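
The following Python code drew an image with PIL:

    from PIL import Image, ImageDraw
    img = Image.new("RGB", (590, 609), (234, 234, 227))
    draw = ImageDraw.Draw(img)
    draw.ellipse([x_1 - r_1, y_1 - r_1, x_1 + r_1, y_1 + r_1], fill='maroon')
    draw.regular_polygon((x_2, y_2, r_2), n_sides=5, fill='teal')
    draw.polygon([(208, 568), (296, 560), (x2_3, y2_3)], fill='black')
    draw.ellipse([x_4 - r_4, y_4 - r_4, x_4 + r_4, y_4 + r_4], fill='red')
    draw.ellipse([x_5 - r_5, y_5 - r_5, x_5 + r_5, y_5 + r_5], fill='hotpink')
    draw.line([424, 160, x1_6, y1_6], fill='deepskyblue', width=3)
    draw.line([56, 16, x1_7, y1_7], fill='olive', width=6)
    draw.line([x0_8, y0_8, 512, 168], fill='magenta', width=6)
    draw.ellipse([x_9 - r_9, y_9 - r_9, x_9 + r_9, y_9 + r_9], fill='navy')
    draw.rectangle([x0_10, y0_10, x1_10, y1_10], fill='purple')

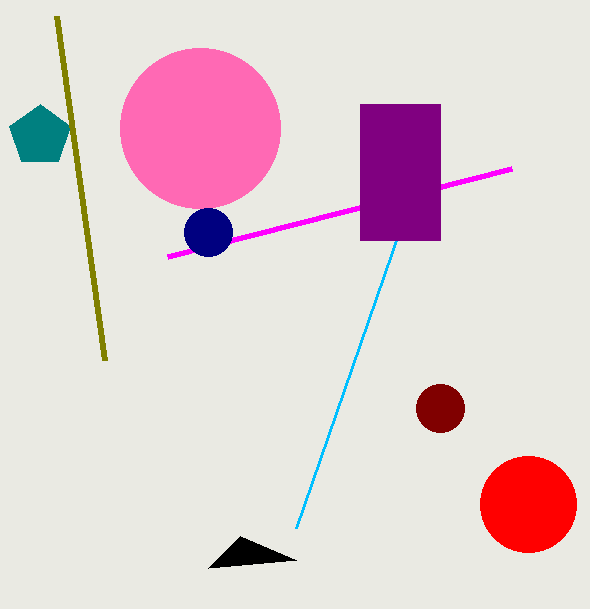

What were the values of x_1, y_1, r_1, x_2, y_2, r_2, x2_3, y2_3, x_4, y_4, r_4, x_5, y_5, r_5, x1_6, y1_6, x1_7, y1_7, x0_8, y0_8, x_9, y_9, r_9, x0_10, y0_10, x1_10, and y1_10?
x_1 = 440
y_1 = 408
r_1 = 24
x_2 = 40
y_2 = 136
r_2 = 32
x2_3 = 240
y2_3 = 536
x_4 = 528
y_4 = 504
r_4 = 48
x_5 = 200
y_5 = 128
r_5 = 80
x1_6 = 296
y1_6 = 528
x1_7 = 104
y1_7 = 360
x0_8 = 168
y0_8 = 256
x_9 = 208
y_9 = 232
r_9 = 24
x0_10 = 360
y0_10 = 104
x1_10 = 440
y1_10 = 240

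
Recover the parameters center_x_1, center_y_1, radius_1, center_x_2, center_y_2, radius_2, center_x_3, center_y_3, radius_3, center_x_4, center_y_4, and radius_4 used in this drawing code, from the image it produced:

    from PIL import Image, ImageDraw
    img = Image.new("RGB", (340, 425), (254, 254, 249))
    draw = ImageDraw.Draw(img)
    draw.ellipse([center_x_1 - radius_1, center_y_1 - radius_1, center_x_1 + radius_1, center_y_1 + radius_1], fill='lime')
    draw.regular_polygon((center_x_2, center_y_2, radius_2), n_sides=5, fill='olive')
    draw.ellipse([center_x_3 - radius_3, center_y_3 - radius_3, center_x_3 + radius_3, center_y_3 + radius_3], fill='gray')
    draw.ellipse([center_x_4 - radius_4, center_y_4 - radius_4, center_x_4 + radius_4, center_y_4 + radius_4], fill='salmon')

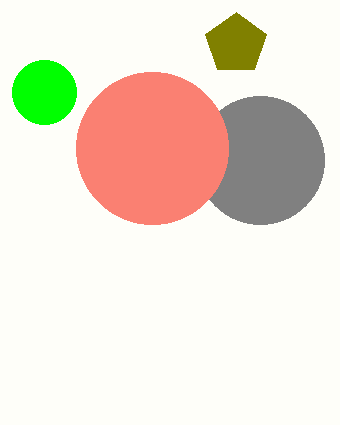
center_x_1 = 44
center_y_1 = 92
radius_1 = 32
center_x_2 = 236
center_y_2 = 44
radius_2 = 32
center_x_3 = 260
center_y_3 = 160
radius_3 = 64
center_x_4 = 152
center_y_4 = 148
radius_4 = 76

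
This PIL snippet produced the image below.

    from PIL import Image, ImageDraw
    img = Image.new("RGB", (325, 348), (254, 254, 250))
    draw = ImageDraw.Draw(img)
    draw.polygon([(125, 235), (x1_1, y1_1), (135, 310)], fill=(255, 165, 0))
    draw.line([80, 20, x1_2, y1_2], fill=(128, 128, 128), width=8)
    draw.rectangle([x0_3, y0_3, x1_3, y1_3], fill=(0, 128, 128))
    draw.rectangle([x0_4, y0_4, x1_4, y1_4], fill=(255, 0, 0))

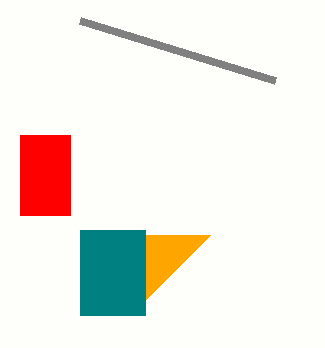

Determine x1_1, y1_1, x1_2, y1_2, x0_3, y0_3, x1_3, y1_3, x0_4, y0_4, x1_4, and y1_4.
x1_1 = 210, y1_1 = 235, x1_2 = 275, y1_2 = 80, x0_3 = 80, y0_3 = 230, x1_3 = 145, y1_3 = 315, x0_4 = 20, y0_4 = 135, x1_4 = 70, y1_4 = 215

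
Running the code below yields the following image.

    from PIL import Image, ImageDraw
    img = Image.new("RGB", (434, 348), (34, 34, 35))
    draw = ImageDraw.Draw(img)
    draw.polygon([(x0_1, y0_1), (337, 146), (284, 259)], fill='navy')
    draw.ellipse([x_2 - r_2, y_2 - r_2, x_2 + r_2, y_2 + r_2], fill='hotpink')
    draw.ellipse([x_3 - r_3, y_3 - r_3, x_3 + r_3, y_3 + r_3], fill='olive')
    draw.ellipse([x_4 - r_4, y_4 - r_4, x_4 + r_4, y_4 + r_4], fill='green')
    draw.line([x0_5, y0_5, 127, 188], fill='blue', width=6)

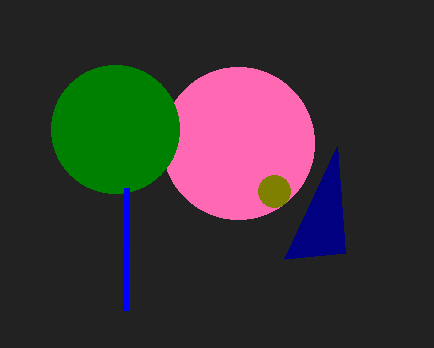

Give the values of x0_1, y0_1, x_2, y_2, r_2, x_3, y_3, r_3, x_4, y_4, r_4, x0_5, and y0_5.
x0_1 = 345; y0_1 = 253; x_2 = 238; y_2 = 143; r_2 = 76; x_3 = 274; y_3 = 191; r_3 = 16; x_4 = 115; y_4 = 129; r_4 = 64; x0_5 = 126; y0_5 = 310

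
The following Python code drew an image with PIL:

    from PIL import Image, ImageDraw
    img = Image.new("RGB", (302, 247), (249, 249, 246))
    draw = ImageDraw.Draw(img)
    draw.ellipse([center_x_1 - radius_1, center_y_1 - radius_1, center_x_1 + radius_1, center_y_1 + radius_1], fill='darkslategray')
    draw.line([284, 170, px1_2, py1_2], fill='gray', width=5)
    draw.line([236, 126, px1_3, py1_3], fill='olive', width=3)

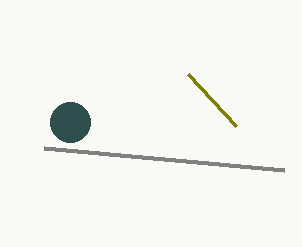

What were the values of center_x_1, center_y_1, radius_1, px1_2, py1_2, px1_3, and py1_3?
center_x_1 = 70; center_y_1 = 122; radius_1 = 20; px1_2 = 44; py1_2 = 148; px1_3 = 188; py1_3 = 74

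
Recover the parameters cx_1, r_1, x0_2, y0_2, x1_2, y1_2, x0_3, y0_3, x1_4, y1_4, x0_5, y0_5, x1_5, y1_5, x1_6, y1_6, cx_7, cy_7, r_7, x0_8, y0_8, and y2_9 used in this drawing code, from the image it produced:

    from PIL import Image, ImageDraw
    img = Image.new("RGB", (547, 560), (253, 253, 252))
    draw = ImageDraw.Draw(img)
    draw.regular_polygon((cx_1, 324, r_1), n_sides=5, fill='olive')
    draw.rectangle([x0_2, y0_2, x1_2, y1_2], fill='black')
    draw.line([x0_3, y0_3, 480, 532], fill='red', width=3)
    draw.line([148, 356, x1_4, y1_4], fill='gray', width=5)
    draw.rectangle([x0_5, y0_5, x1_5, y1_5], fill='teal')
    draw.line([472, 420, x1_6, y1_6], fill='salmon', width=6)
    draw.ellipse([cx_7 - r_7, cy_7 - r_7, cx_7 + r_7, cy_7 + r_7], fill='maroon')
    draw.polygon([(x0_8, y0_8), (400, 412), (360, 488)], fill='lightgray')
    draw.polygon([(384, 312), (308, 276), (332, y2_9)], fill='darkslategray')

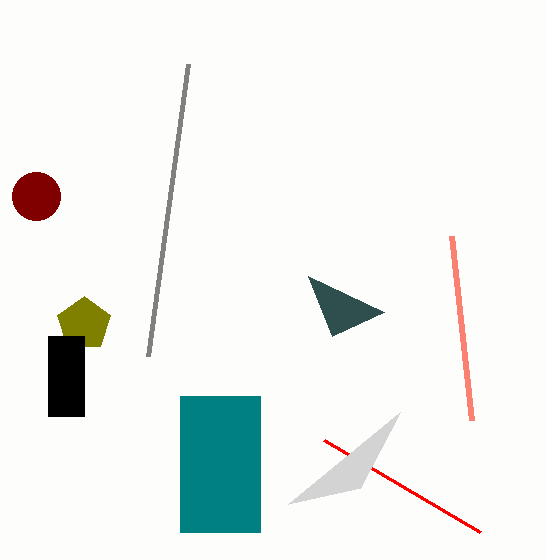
cx_1 = 84, r_1 = 28, x0_2 = 48, y0_2 = 336, x1_2 = 84, y1_2 = 416, x0_3 = 324, y0_3 = 440, x1_4 = 188, y1_4 = 64, x0_5 = 180, y0_5 = 396, x1_5 = 260, y1_5 = 532, x1_6 = 452, y1_6 = 236, cx_7 = 36, cy_7 = 196, r_7 = 24, x0_8 = 288, y0_8 = 504, y2_9 = 336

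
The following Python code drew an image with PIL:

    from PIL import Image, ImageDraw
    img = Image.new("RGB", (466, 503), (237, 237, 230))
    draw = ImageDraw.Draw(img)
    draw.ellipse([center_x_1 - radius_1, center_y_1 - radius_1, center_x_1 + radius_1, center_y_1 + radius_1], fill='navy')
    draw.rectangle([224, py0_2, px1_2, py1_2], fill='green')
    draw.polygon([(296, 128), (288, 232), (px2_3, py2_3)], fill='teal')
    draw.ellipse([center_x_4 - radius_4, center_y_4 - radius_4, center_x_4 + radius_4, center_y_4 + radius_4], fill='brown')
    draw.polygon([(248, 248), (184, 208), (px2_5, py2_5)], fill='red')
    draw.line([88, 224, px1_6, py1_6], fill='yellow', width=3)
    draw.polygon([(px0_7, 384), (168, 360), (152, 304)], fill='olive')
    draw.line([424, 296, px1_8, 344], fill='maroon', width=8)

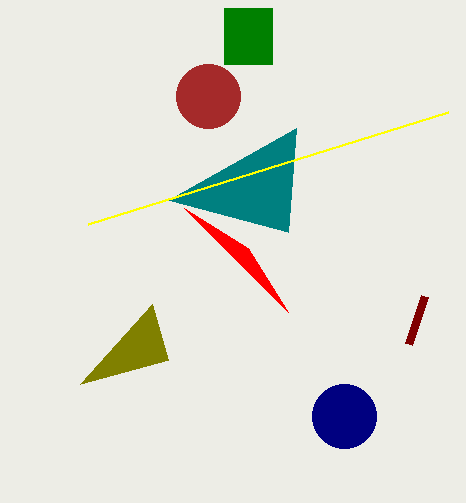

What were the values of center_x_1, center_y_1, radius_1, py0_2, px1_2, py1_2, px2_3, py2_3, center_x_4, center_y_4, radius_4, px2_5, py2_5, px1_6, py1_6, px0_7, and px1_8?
center_x_1 = 344, center_y_1 = 416, radius_1 = 32, py0_2 = 8, px1_2 = 272, py1_2 = 64, px2_3 = 168, py2_3 = 200, center_x_4 = 208, center_y_4 = 96, radius_4 = 32, px2_5 = 288, py2_5 = 312, px1_6 = 448, py1_6 = 112, px0_7 = 80, px1_8 = 408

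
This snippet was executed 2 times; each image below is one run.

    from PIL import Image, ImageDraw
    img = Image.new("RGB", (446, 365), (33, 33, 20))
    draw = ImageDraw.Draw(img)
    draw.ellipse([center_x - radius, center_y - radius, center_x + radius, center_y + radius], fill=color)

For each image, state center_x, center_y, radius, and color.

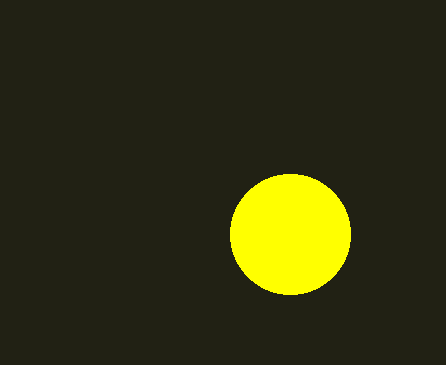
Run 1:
center_x = 290; center_y = 234; radius = 60; color = 'yellow'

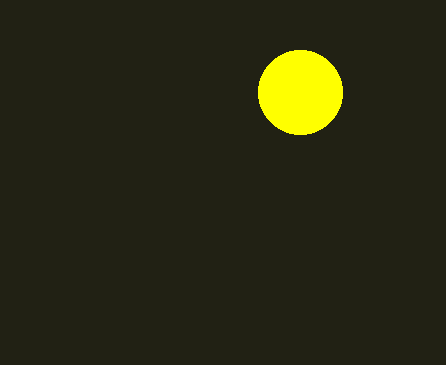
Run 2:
center_x = 300; center_y = 92; radius = 42; color = 'yellow'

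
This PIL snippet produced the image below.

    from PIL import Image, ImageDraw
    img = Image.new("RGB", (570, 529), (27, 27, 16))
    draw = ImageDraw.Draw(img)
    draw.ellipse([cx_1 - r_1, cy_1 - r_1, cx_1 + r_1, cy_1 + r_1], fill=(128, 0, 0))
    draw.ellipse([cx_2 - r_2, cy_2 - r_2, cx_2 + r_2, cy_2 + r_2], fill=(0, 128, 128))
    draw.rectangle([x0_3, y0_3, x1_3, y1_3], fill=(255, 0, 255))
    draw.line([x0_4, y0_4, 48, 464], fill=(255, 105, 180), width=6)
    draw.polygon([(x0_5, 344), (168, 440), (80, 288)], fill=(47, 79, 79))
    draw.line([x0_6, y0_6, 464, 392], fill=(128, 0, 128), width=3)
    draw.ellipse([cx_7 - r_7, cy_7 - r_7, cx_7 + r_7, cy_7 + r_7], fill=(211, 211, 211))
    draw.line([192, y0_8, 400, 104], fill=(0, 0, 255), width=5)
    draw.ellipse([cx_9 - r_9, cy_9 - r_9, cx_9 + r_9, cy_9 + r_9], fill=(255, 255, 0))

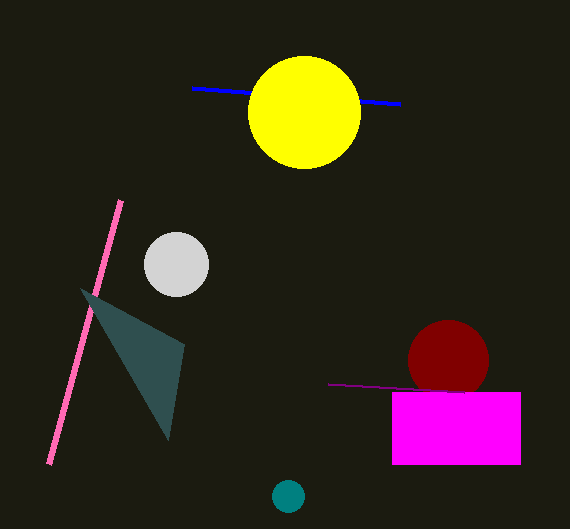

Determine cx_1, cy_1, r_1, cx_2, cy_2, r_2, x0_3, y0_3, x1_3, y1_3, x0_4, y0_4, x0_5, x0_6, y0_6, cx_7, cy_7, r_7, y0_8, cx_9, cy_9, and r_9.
cx_1 = 448
cy_1 = 360
r_1 = 40
cx_2 = 288
cy_2 = 496
r_2 = 16
x0_3 = 392
y0_3 = 392
x1_3 = 520
y1_3 = 464
x0_4 = 120
y0_4 = 200
x0_5 = 184
x0_6 = 328
y0_6 = 384
cx_7 = 176
cy_7 = 264
r_7 = 32
y0_8 = 88
cx_9 = 304
cy_9 = 112
r_9 = 56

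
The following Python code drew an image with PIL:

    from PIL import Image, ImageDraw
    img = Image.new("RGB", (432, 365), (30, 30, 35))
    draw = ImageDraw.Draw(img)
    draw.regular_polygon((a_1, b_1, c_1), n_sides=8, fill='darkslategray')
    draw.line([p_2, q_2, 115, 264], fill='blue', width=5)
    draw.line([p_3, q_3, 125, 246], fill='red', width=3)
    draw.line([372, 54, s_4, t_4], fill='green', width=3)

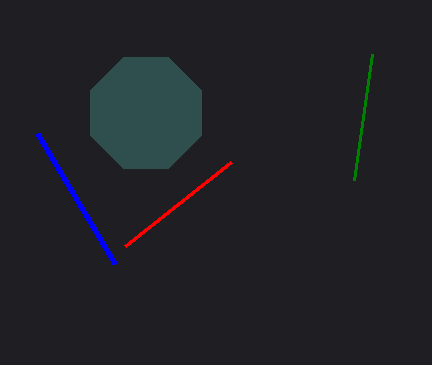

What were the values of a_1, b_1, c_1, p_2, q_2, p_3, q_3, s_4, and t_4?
a_1 = 146
b_1 = 113
c_1 = 60
p_2 = 37
q_2 = 133
p_3 = 231
q_3 = 162
s_4 = 354
t_4 = 180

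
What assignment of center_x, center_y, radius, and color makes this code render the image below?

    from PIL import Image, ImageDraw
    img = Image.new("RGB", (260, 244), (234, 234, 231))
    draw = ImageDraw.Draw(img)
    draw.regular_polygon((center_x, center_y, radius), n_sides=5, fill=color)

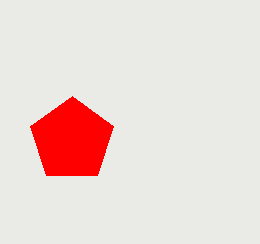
center_x = 72; center_y = 140; radius = 44; color = 'red'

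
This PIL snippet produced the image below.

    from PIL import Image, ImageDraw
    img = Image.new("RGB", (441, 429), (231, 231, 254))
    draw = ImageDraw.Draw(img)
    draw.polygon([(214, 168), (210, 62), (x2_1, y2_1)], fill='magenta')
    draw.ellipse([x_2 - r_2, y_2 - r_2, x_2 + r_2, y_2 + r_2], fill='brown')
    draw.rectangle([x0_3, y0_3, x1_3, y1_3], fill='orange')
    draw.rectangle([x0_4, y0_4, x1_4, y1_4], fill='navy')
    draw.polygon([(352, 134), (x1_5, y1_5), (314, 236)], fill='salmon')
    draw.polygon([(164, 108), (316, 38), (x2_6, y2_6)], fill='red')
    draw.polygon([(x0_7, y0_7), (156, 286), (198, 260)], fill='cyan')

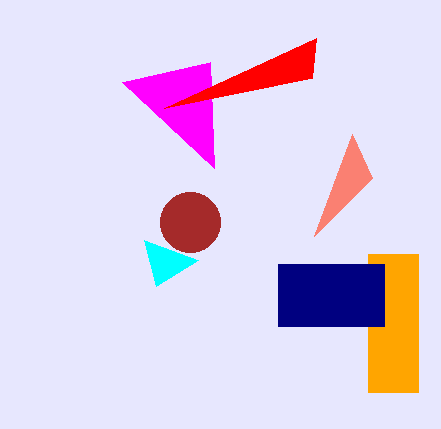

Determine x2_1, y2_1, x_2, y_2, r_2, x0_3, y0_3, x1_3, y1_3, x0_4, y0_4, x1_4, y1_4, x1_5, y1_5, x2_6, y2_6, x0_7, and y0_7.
x2_1 = 122, y2_1 = 82, x_2 = 190, y_2 = 222, r_2 = 30, x0_3 = 368, y0_3 = 254, x1_3 = 418, y1_3 = 392, x0_4 = 278, y0_4 = 264, x1_4 = 384, y1_4 = 326, x1_5 = 372, y1_5 = 178, x2_6 = 312, y2_6 = 78, x0_7 = 144, y0_7 = 240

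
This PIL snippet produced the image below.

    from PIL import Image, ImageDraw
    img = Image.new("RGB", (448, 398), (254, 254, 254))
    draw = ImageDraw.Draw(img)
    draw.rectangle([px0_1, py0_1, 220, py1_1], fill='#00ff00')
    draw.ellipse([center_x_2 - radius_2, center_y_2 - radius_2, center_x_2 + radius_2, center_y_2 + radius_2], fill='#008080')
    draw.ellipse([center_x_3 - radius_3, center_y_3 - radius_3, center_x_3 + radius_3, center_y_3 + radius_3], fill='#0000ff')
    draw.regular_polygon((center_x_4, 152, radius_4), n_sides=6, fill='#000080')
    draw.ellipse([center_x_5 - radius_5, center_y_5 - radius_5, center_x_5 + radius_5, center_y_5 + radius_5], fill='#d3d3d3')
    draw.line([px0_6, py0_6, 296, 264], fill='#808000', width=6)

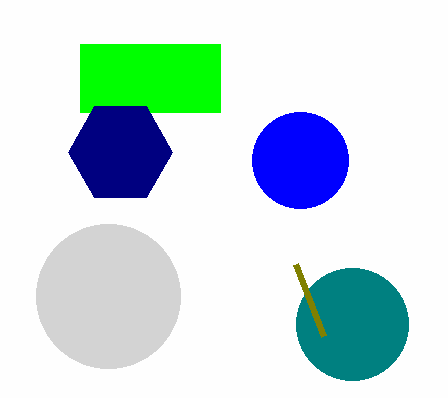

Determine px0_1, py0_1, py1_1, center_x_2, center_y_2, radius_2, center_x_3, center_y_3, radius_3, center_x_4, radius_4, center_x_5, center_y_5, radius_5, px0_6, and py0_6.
px0_1 = 80, py0_1 = 44, py1_1 = 112, center_x_2 = 352, center_y_2 = 324, radius_2 = 56, center_x_3 = 300, center_y_3 = 160, radius_3 = 48, center_x_4 = 120, radius_4 = 52, center_x_5 = 108, center_y_5 = 296, radius_5 = 72, px0_6 = 324, py0_6 = 336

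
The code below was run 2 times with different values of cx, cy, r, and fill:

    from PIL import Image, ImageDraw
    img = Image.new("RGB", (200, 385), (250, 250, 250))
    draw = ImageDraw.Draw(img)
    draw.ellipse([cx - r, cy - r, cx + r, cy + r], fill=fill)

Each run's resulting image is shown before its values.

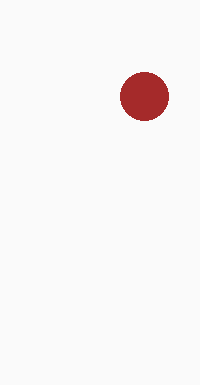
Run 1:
cx = 144, cy = 96, r = 24, fill = 'brown'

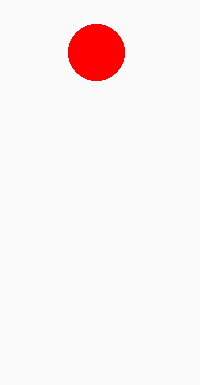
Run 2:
cx = 96; cy = 52; r = 28; fill = 'red'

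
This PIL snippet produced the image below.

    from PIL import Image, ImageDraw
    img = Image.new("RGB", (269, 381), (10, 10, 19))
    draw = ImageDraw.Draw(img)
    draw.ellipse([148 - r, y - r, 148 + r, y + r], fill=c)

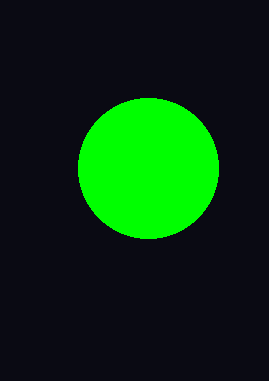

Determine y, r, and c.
y = 168; r = 70; c = 'lime'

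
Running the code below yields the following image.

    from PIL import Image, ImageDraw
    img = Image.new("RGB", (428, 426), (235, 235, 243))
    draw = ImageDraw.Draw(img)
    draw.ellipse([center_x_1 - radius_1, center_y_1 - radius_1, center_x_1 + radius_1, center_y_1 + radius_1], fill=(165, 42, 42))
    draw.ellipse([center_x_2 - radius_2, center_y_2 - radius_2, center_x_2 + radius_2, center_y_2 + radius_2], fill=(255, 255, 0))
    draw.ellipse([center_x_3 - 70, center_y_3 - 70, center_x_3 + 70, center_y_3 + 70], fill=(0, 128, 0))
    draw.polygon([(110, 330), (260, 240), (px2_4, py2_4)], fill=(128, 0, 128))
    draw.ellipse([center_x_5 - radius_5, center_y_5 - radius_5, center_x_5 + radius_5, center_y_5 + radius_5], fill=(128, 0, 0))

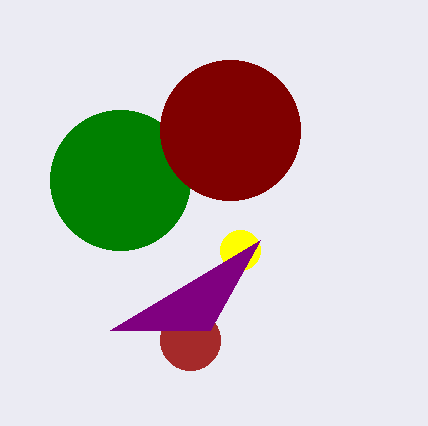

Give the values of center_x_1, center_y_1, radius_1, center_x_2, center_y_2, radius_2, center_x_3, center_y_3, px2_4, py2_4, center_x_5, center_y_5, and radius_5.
center_x_1 = 190
center_y_1 = 340
radius_1 = 30
center_x_2 = 240
center_y_2 = 250
radius_2 = 20
center_x_3 = 120
center_y_3 = 180
px2_4 = 210
py2_4 = 330
center_x_5 = 230
center_y_5 = 130
radius_5 = 70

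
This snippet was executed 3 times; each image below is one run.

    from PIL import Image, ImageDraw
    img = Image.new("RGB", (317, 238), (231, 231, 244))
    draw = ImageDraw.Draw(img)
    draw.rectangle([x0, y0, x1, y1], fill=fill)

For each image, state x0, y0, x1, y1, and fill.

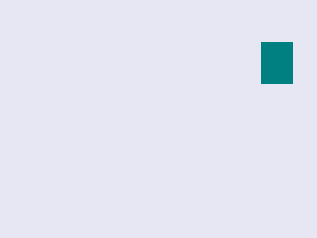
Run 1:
x0 = 261, y0 = 42, x1 = 292, y1 = 83, fill = 'teal'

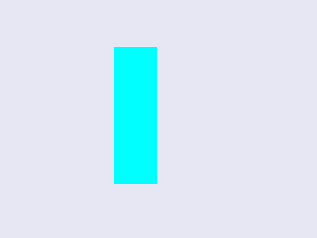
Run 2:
x0 = 114, y0 = 47, x1 = 156, y1 = 183, fill = 'cyan'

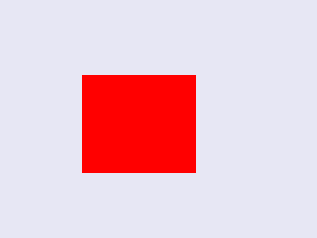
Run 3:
x0 = 82; y0 = 75; x1 = 195; y1 = 172; fill = 'red'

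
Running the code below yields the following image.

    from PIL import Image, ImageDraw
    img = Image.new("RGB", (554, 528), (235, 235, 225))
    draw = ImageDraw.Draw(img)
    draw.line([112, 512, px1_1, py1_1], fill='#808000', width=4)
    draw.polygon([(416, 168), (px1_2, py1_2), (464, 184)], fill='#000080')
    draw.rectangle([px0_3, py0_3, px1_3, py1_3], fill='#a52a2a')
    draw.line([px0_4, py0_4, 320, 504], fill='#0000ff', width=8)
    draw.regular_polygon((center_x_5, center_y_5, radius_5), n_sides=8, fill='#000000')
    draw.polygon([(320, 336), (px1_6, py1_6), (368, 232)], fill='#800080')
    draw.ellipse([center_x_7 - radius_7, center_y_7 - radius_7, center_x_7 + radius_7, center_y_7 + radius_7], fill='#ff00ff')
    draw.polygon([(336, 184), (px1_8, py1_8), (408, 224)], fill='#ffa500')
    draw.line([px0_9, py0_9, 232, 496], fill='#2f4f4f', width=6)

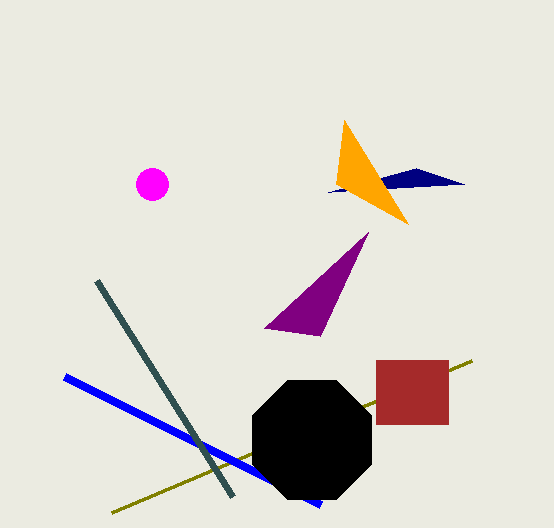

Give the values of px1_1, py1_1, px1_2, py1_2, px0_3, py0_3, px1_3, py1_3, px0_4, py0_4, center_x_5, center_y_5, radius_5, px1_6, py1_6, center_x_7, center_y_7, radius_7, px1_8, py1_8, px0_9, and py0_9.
px1_1 = 472; py1_1 = 360; px1_2 = 328; py1_2 = 192; px0_3 = 376; py0_3 = 360; px1_3 = 448; py1_3 = 424; px0_4 = 64; py0_4 = 376; center_x_5 = 312; center_y_5 = 440; radius_5 = 64; px1_6 = 264; py1_6 = 328; center_x_7 = 152; center_y_7 = 184; radius_7 = 16; px1_8 = 344; py1_8 = 120; px0_9 = 96; py0_9 = 280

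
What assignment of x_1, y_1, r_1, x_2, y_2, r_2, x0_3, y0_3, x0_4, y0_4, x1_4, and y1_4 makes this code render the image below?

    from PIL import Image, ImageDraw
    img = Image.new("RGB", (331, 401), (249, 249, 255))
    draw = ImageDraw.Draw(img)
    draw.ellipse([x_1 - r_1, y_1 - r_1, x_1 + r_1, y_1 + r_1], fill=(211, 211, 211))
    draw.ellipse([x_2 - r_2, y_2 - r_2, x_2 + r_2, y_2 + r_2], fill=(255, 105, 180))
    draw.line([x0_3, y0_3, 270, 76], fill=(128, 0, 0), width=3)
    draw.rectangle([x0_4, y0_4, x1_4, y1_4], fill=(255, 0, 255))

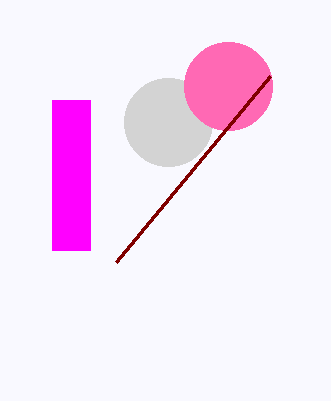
x_1 = 168
y_1 = 122
r_1 = 44
x_2 = 228
y_2 = 86
r_2 = 44
x0_3 = 116
y0_3 = 262
x0_4 = 52
y0_4 = 100
x1_4 = 90
y1_4 = 250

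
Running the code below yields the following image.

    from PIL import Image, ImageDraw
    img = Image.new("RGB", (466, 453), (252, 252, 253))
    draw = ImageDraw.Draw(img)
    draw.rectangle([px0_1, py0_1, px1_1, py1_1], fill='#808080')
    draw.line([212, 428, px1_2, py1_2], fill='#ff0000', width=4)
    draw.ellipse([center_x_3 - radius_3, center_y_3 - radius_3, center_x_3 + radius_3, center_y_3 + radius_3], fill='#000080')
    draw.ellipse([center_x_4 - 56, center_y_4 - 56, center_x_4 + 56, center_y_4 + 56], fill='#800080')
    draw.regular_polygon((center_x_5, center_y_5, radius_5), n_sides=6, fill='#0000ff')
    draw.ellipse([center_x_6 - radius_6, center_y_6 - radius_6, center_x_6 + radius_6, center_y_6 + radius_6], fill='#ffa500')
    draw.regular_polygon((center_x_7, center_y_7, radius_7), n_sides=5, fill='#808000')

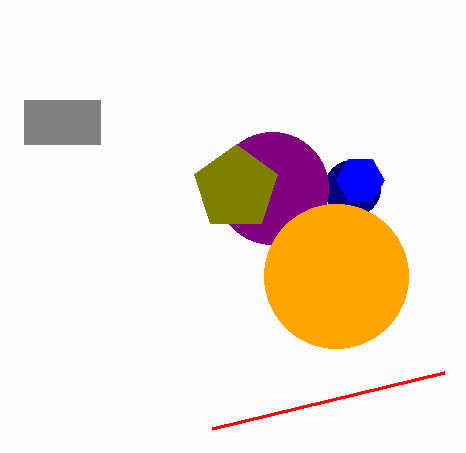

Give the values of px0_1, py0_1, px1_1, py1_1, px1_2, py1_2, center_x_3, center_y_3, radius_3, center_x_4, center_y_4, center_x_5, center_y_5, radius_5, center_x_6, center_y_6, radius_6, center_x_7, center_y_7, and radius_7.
px0_1 = 24; py0_1 = 100; px1_1 = 100; py1_1 = 144; px1_2 = 444; py1_2 = 372; center_x_3 = 352; center_y_3 = 188; radius_3 = 28; center_x_4 = 272; center_y_4 = 188; center_x_5 = 360; center_y_5 = 180; radius_5 = 24; center_x_6 = 336; center_y_6 = 276; radius_6 = 72; center_x_7 = 236; center_y_7 = 188; radius_7 = 44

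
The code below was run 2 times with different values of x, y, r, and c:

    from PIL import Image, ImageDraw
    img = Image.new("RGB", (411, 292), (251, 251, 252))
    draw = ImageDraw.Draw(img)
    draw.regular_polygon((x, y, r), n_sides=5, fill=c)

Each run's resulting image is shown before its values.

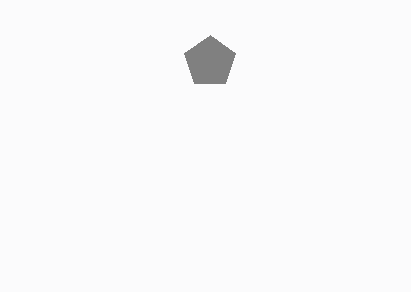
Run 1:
x = 210, y = 62, r = 27, c = 'gray'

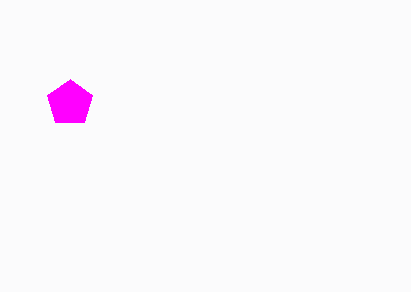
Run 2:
x = 70, y = 103, r = 24, c = 'magenta'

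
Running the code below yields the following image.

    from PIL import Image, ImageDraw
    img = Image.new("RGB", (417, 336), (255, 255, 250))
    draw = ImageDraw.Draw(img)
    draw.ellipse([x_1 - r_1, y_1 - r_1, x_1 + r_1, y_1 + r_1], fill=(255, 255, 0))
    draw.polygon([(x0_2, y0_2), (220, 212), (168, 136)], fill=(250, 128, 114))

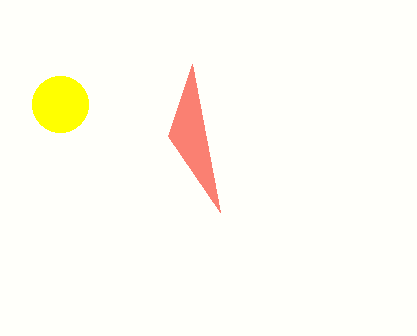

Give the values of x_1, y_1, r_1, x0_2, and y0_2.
x_1 = 60; y_1 = 104; r_1 = 28; x0_2 = 192; y0_2 = 64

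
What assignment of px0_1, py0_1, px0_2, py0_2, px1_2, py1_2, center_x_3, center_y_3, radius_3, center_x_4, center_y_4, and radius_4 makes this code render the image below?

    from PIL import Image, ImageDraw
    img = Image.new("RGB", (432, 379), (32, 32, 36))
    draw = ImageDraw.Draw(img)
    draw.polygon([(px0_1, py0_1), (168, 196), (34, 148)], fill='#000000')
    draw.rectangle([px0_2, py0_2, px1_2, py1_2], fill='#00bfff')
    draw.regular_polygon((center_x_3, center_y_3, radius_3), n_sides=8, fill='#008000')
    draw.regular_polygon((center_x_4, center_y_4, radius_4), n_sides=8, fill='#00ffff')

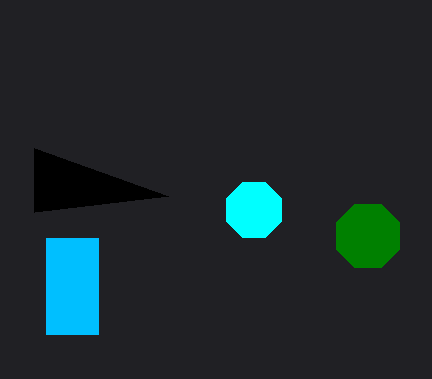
px0_1 = 34, py0_1 = 212, px0_2 = 46, py0_2 = 238, px1_2 = 98, py1_2 = 334, center_x_3 = 368, center_y_3 = 236, radius_3 = 34, center_x_4 = 254, center_y_4 = 210, radius_4 = 30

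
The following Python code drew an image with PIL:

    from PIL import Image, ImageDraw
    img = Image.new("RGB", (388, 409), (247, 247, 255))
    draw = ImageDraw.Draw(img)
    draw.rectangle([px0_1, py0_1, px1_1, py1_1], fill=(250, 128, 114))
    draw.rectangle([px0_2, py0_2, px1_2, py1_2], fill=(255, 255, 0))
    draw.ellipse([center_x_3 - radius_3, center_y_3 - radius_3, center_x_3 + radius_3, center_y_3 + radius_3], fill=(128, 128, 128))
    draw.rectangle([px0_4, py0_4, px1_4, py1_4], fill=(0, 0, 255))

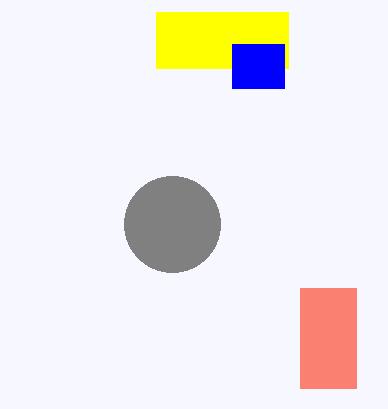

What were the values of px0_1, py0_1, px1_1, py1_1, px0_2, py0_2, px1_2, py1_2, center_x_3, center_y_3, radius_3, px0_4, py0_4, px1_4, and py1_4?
px0_1 = 300, py0_1 = 288, px1_1 = 356, py1_1 = 388, px0_2 = 156, py0_2 = 12, px1_2 = 288, py1_2 = 68, center_x_3 = 172, center_y_3 = 224, radius_3 = 48, px0_4 = 232, py0_4 = 44, px1_4 = 284, py1_4 = 88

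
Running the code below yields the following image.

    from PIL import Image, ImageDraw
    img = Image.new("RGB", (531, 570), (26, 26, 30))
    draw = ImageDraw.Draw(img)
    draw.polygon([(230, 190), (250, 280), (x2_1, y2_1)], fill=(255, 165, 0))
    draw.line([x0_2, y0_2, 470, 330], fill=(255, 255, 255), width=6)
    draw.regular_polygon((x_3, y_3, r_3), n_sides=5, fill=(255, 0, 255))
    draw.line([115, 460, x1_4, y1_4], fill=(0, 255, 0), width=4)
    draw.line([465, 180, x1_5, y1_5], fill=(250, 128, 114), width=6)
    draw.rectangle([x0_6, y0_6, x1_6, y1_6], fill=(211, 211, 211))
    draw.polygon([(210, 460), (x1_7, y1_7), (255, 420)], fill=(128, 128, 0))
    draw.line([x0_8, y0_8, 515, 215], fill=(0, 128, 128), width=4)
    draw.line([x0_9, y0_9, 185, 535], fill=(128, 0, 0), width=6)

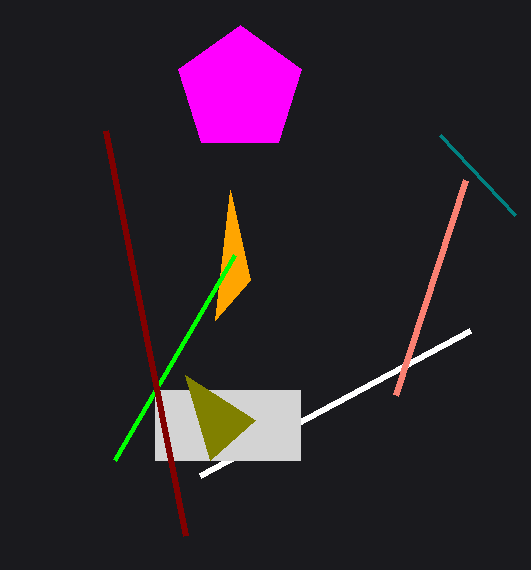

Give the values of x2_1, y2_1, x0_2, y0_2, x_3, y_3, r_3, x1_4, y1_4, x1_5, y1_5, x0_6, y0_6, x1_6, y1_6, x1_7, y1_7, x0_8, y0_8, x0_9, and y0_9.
x2_1 = 215, y2_1 = 320, x0_2 = 200, y0_2 = 475, x_3 = 240, y_3 = 90, r_3 = 65, x1_4 = 235, y1_4 = 255, x1_5 = 395, y1_5 = 395, x0_6 = 155, y0_6 = 390, x1_6 = 300, y1_6 = 460, x1_7 = 185, y1_7 = 375, x0_8 = 440, y0_8 = 135, x0_9 = 105, y0_9 = 130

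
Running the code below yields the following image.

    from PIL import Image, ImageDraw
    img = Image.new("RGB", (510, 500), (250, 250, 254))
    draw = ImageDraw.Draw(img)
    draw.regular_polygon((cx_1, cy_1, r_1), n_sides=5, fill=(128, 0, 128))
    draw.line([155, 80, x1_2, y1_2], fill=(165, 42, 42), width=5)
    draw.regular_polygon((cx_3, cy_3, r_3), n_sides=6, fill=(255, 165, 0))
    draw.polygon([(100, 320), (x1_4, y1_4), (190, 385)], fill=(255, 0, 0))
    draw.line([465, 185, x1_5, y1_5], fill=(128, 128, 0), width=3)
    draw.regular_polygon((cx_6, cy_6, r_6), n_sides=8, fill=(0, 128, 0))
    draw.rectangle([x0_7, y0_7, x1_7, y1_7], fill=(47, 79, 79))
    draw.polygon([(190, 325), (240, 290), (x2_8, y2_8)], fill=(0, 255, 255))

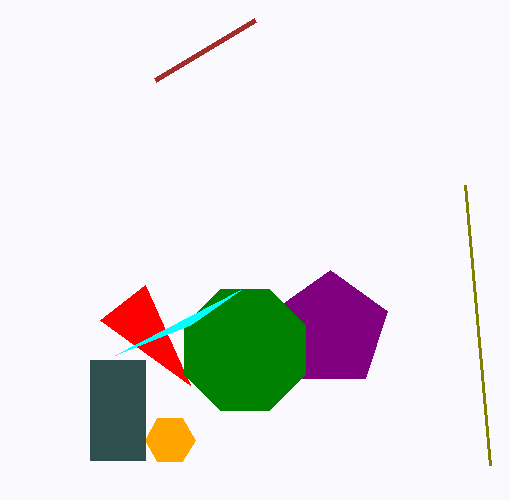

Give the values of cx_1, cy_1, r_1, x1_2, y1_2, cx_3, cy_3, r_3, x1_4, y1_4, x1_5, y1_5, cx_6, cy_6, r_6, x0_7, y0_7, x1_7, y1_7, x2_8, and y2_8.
cx_1 = 330; cy_1 = 330; r_1 = 60; x1_2 = 255; y1_2 = 20; cx_3 = 170; cy_3 = 440; r_3 = 25; x1_4 = 145; y1_4 = 285; x1_5 = 490; y1_5 = 465; cx_6 = 245; cy_6 = 350; r_6 = 65; x0_7 = 90; y0_7 = 360; x1_7 = 145; y1_7 = 460; x2_8 = 115; y2_8 = 355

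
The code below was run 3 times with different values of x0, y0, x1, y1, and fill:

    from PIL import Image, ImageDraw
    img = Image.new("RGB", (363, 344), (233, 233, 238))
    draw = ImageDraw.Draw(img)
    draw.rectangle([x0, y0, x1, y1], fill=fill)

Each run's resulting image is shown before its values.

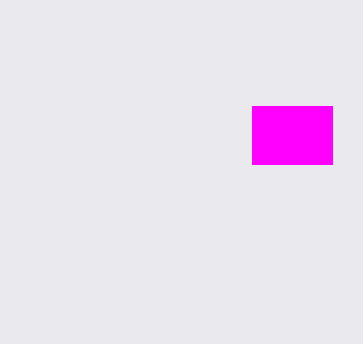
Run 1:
x0 = 252, y0 = 106, x1 = 332, y1 = 164, fill = 'magenta'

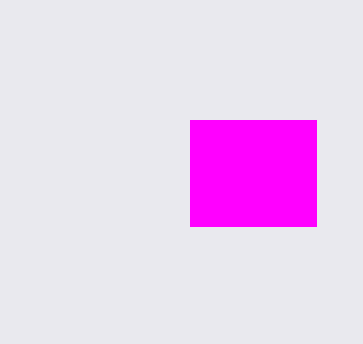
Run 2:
x0 = 190
y0 = 120
x1 = 316
y1 = 226
fill = 'magenta'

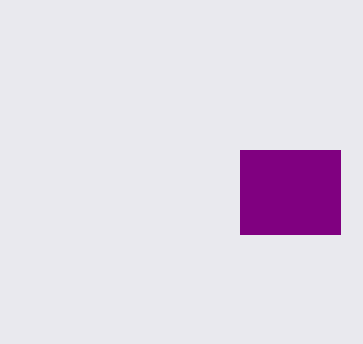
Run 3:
x0 = 240; y0 = 150; x1 = 340; y1 = 234; fill = 'purple'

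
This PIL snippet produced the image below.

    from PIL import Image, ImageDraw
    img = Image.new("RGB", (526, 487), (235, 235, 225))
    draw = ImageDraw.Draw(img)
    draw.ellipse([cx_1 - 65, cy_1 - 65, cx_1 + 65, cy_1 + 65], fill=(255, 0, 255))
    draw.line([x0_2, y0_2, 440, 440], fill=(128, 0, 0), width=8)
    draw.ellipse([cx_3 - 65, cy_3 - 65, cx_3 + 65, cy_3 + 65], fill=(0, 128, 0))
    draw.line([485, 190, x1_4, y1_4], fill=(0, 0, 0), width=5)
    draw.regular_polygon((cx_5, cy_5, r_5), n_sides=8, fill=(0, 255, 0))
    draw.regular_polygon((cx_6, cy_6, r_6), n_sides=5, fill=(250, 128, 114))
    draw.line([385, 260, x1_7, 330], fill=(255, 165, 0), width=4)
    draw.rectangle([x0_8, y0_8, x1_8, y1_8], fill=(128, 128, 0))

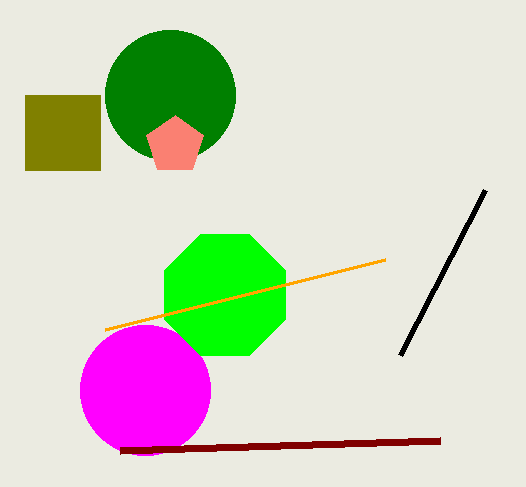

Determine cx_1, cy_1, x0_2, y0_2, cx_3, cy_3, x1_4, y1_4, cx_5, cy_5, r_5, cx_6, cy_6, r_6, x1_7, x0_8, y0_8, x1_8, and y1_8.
cx_1 = 145, cy_1 = 390, x0_2 = 120, y0_2 = 450, cx_3 = 170, cy_3 = 95, x1_4 = 400, y1_4 = 355, cx_5 = 225, cy_5 = 295, r_5 = 65, cx_6 = 175, cy_6 = 145, r_6 = 30, x1_7 = 105, x0_8 = 25, y0_8 = 95, x1_8 = 100, y1_8 = 170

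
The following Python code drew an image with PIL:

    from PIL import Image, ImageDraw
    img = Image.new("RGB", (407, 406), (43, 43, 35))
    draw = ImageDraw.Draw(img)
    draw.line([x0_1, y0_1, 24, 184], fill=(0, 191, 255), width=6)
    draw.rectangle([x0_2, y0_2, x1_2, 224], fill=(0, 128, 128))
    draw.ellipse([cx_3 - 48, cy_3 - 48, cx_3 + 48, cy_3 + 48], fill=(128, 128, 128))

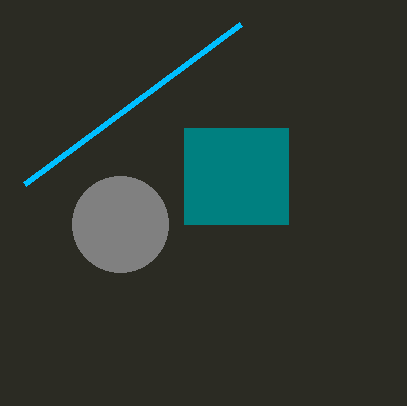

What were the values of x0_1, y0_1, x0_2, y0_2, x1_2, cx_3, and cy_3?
x0_1 = 240
y0_1 = 24
x0_2 = 184
y0_2 = 128
x1_2 = 288
cx_3 = 120
cy_3 = 224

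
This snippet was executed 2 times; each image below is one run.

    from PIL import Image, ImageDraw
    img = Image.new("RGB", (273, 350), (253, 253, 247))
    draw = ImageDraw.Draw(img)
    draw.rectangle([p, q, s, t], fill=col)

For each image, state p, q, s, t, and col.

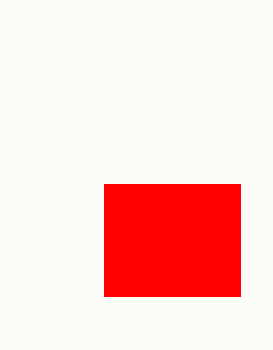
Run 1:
p = 104
q = 184
s = 240
t = 296
col = 'red'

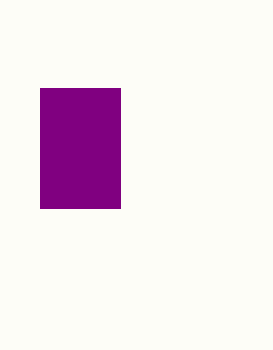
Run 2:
p = 40
q = 88
s = 120
t = 208
col = 'purple'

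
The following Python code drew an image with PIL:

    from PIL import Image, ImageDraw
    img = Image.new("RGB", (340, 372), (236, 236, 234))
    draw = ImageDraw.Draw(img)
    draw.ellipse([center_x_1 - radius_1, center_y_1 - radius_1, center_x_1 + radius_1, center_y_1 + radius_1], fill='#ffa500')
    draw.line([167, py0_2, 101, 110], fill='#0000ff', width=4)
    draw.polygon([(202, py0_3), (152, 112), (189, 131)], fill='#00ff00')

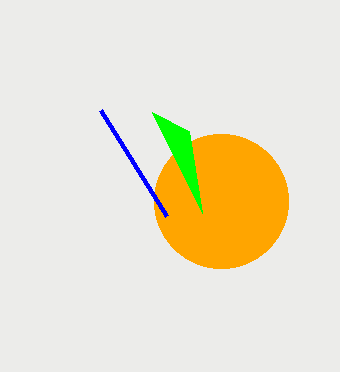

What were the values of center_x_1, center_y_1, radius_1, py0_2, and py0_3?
center_x_1 = 221
center_y_1 = 201
radius_1 = 67
py0_2 = 216
py0_3 = 213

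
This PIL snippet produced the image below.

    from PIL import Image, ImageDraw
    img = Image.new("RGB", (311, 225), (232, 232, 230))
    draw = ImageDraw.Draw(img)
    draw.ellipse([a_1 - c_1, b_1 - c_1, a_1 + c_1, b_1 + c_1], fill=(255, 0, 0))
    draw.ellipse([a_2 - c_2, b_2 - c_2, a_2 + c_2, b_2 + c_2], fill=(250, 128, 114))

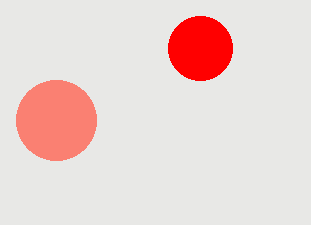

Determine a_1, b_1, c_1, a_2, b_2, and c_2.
a_1 = 200; b_1 = 48; c_1 = 32; a_2 = 56; b_2 = 120; c_2 = 40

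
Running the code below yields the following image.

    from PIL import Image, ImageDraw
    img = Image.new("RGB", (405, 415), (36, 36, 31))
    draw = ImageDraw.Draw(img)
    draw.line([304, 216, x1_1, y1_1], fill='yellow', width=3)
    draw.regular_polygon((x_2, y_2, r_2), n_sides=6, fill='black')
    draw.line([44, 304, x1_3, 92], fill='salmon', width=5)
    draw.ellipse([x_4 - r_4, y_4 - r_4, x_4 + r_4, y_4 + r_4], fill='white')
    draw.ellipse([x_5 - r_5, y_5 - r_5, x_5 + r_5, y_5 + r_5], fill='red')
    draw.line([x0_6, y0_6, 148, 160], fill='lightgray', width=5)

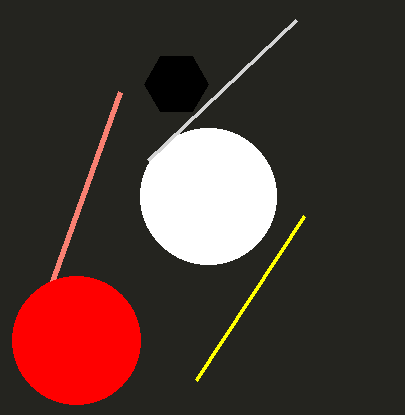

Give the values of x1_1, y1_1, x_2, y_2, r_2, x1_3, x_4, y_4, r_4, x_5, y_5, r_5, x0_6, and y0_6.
x1_1 = 196; y1_1 = 380; x_2 = 176; y_2 = 84; r_2 = 32; x1_3 = 120; x_4 = 208; y_4 = 196; r_4 = 68; x_5 = 76; y_5 = 340; r_5 = 64; x0_6 = 296; y0_6 = 20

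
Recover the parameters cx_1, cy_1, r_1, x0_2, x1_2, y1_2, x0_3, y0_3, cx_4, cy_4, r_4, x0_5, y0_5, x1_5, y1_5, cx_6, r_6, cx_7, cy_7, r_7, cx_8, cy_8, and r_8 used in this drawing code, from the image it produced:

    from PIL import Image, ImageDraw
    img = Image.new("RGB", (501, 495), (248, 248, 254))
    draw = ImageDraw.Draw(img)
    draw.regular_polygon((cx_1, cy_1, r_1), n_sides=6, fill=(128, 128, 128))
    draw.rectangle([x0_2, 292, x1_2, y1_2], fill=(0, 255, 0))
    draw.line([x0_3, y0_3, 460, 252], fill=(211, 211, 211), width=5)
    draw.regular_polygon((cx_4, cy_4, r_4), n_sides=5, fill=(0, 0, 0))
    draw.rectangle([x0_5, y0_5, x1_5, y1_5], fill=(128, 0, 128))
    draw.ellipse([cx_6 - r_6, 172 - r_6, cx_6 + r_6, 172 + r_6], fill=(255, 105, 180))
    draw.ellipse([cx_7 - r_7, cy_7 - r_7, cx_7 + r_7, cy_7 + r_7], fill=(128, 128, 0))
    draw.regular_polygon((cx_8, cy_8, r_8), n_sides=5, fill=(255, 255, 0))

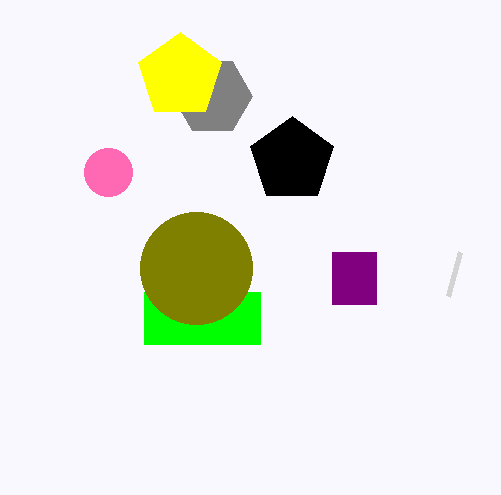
cx_1 = 212; cy_1 = 96; r_1 = 40; x0_2 = 144; x1_2 = 260; y1_2 = 344; x0_3 = 448; y0_3 = 296; cx_4 = 292; cy_4 = 160; r_4 = 44; x0_5 = 332; y0_5 = 252; x1_5 = 376; y1_5 = 304; cx_6 = 108; r_6 = 24; cx_7 = 196; cy_7 = 268; r_7 = 56; cx_8 = 180; cy_8 = 76; r_8 = 44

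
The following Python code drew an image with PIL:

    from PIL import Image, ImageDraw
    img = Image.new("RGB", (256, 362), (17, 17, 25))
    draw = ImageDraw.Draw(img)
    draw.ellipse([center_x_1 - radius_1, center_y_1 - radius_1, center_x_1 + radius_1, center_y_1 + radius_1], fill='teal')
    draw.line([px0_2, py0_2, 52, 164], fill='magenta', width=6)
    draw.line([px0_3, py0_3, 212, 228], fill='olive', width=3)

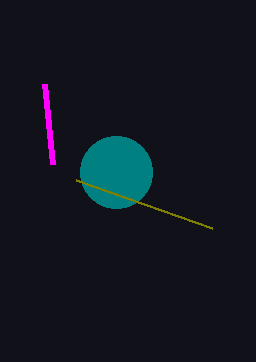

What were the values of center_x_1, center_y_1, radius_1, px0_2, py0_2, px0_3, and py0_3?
center_x_1 = 116
center_y_1 = 172
radius_1 = 36
px0_2 = 44
py0_2 = 84
px0_3 = 76
py0_3 = 180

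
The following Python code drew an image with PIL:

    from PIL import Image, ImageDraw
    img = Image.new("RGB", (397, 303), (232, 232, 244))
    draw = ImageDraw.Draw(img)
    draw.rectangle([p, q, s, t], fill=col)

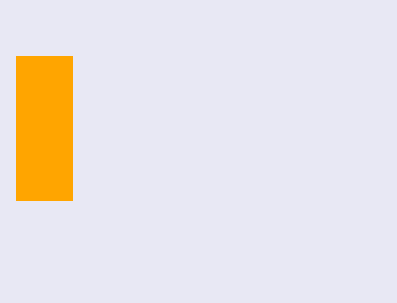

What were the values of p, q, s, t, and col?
p = 16, q = 56, s = 72, t = 200, col = 'orange'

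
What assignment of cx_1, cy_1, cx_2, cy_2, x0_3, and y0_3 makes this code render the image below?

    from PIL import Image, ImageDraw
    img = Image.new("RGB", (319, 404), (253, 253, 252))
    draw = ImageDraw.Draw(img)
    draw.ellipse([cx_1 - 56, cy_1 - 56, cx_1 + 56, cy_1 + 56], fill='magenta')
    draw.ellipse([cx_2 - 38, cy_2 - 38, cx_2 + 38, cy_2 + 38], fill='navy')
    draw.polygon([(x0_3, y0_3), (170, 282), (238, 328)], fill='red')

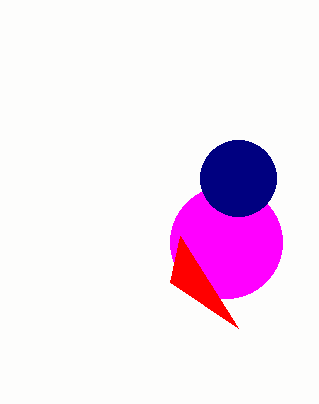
cx_1 = 226; cy_1 = 242; cx_2 = 238; cy_2 = 178; x0_3 = 180; y0_3 = 236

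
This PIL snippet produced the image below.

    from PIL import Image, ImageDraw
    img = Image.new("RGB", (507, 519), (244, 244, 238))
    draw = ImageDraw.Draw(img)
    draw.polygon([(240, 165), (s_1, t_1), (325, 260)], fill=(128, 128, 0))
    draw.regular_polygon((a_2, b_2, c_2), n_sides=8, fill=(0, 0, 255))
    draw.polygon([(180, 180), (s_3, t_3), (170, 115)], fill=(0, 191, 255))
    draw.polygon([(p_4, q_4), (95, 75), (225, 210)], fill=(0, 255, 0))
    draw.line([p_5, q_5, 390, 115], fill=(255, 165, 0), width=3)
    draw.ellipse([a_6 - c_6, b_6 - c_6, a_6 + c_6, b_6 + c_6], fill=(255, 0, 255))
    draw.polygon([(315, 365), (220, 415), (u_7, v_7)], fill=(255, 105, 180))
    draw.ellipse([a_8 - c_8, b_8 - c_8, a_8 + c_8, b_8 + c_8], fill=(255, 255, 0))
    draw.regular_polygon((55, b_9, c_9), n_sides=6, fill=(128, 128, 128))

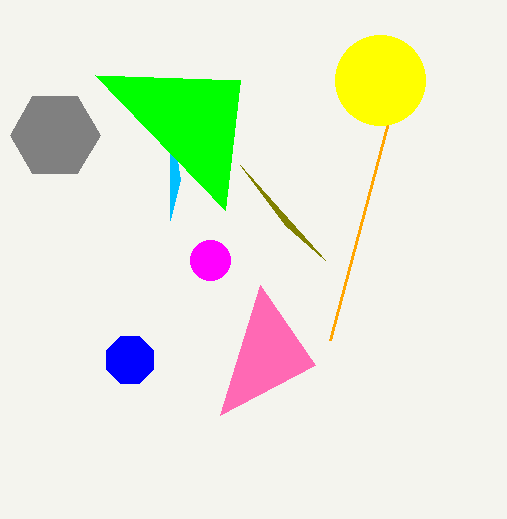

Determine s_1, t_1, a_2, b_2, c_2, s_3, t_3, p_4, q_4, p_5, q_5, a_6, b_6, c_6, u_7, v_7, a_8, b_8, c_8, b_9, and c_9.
s_1 = 285, t_1 = 225, a_2 = 130, b_2 = 360, c_2 = 25, s_3 = 170, t_3 = 220, p_4 = 240, q_4 = 80, p_5 = 330, q_5 = 340, a_6 = 210, b_6 = 260, c_6 = 20, u_7 = 260, v_7 = 285, a_8 = 380, b_8 = 80, c_8 = 45, b_9 = 135, c_9 = 45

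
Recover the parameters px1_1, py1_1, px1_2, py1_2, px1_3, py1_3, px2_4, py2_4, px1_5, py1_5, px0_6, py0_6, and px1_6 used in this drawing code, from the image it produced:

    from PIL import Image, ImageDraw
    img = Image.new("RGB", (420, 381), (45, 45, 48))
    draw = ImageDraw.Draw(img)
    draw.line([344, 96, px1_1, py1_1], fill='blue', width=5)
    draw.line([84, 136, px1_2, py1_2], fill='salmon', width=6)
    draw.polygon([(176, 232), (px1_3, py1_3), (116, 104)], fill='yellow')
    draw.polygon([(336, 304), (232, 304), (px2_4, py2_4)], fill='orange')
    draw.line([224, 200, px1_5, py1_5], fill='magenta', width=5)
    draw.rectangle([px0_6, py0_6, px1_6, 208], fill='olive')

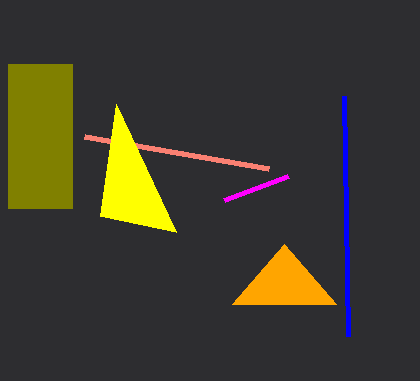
px1_1 = 348, py1_1 = 336, px1_2 = 268, py1_2 = 168, px1_3 = 100, py1_3 = 216, px2_4 = 284, py2_4 = 244, px1_5 = 288, py1_5 = 176, px0_6 = 8, py0_6 = 64, px1_6 = 72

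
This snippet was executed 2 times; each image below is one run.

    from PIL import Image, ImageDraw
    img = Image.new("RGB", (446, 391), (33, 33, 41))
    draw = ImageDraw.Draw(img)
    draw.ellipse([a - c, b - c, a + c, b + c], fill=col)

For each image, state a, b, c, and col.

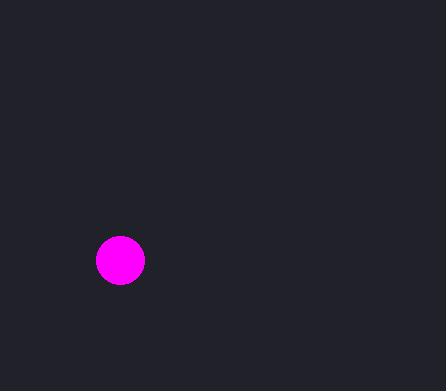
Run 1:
a = 120; b = 260; c = 24; col = 'magenta'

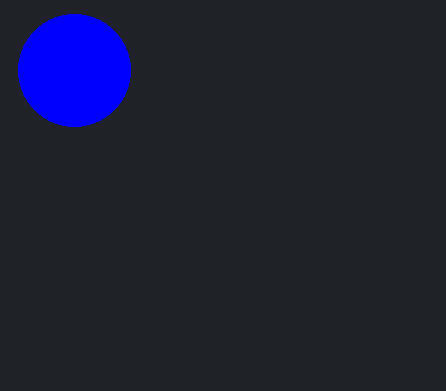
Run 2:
a = 74
b = 70
c = 56
col = 'blue'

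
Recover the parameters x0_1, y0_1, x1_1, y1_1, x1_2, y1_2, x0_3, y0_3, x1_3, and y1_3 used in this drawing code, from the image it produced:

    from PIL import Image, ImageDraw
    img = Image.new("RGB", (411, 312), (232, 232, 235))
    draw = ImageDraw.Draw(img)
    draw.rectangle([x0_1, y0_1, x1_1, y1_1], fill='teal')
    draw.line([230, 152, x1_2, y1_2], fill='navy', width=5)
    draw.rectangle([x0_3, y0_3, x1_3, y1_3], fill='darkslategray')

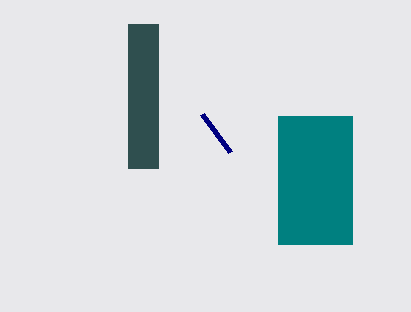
x0_1 = 278; y0_1 = 116; x1_1 = 352; y1_1 = 244; x1_2 = 202; y1_2 = 114; x0_3 = 128; y0_3 = 24; x1_3 = 158; y1_3 = 168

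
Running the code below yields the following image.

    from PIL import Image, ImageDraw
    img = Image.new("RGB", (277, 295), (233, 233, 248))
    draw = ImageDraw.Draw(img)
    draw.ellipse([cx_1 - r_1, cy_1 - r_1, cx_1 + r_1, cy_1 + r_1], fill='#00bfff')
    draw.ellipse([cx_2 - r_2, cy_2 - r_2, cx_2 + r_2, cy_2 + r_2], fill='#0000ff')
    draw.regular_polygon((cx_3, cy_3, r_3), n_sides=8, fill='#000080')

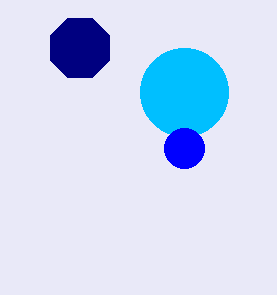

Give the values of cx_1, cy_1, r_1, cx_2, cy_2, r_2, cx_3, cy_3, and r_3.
cx_1 = 184, cy_1 = 92, r_1 = 44, cx_2 = 184, cy_2 = 148, r_2 = 20, cx_3 = 80, cy_3 = 48, r_3 = 32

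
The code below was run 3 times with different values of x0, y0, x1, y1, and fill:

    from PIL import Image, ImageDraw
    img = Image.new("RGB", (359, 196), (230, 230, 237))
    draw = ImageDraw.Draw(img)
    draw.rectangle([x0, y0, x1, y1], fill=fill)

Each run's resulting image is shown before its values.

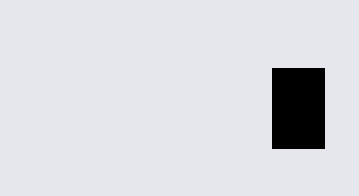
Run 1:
x0 = 272, y0 = 68, x1 = 324, y1 = 148, fill = 'black'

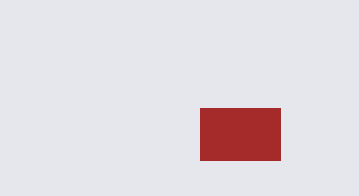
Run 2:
x0 = 200, y0 = 108, x1 = 280, y1 = 160, fill = 'brown'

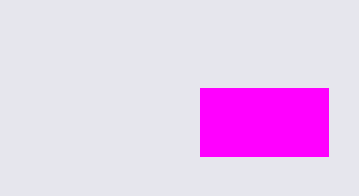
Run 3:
x0 = 200, y0 = 88, x1 = 328, y1 = 156, fill = 'magenta'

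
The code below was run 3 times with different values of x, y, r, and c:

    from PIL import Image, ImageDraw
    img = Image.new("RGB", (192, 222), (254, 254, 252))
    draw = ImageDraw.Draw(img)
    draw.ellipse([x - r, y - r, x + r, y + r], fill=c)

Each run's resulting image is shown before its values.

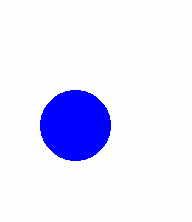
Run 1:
x = 75, y = 125, r = 35, c = 'blue'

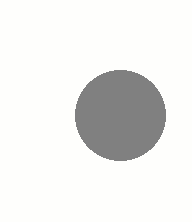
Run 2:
x = 120; y = 115; r = 45; c = 'gray'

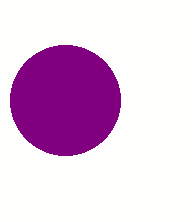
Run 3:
x = 65, y = 100, r = 55, c = 'purple'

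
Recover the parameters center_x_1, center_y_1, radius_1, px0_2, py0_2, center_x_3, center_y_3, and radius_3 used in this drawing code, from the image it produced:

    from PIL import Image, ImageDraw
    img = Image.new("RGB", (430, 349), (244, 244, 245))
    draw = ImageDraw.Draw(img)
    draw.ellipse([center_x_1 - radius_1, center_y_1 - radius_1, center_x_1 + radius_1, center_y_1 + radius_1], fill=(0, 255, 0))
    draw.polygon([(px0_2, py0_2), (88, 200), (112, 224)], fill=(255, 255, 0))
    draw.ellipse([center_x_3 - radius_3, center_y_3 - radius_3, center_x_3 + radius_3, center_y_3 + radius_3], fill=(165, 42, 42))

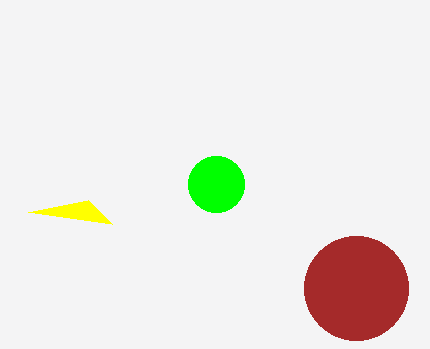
center_x_1 = 216
center_y_1 = 184
radius_1 = 28
px0_2 = 28
py0_2 = 212
center_x_3 = 356
center_y_3 = 288
radius_3 = 52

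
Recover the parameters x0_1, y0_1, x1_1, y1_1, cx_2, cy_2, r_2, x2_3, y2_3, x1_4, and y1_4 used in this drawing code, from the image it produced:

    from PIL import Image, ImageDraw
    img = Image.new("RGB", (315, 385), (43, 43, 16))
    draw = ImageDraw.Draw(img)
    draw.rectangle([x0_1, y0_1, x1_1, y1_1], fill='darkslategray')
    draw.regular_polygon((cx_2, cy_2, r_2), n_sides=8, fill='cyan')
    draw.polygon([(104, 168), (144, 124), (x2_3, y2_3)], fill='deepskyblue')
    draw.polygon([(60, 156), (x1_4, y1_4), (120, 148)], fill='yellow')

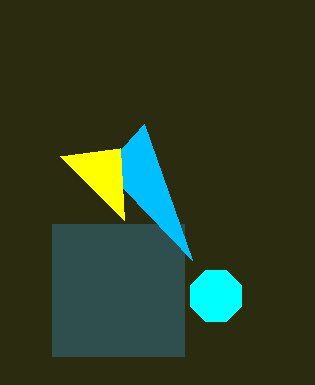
x0_1 = 52; y0_1 = 224; x1_1 = 184; y1_1 = 356; cx_2 = 216; cy_2 = 296; r_2 = 28; x2_3 = 192; y2_3 = 260; x1_4 = 124; y1_4 = 220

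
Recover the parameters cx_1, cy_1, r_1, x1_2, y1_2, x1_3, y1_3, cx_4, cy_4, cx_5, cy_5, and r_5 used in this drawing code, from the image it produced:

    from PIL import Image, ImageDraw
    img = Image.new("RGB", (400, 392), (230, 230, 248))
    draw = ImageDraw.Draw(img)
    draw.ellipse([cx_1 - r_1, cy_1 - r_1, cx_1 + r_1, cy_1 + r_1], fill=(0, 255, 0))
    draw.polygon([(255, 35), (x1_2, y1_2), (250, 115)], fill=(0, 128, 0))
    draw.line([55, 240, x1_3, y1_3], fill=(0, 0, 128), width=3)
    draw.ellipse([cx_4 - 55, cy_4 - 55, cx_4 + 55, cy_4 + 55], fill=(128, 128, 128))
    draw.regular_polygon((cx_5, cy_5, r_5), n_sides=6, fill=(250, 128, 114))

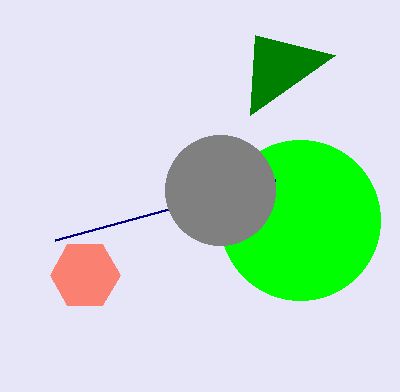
cx_1 = 300
cy_1 = 220
r_1 = 80
x1_2 = 335
y1_2 = 55
x1_3 = 275
y1_3 = 180
cx_4 = 220
cy_4 = 190
cx_5 = 85
cy_5 = 275
r_5 = 35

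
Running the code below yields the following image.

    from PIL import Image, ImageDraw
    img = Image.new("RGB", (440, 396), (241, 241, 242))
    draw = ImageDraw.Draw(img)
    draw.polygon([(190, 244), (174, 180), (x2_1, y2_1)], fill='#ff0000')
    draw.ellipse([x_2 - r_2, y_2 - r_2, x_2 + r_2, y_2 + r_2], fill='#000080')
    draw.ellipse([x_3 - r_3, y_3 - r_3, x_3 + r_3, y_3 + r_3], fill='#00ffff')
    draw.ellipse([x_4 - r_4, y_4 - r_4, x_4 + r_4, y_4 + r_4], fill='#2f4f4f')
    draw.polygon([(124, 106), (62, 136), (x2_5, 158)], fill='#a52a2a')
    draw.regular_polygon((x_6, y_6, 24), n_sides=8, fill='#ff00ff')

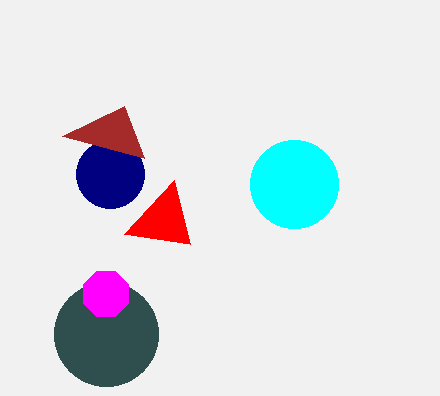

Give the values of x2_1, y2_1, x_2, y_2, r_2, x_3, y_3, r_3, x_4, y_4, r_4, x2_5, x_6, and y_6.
x2_1 = 124; y2_1 = 234; x_2 = 110; y_2 = 174; r_2 = 34; x_3 = 294; y_3 = 184; r_3 = 44; x_4 = 106; y_4 = 334; r_4 = 52; x2_5 = 144; x_6 = 106; y_6 = 294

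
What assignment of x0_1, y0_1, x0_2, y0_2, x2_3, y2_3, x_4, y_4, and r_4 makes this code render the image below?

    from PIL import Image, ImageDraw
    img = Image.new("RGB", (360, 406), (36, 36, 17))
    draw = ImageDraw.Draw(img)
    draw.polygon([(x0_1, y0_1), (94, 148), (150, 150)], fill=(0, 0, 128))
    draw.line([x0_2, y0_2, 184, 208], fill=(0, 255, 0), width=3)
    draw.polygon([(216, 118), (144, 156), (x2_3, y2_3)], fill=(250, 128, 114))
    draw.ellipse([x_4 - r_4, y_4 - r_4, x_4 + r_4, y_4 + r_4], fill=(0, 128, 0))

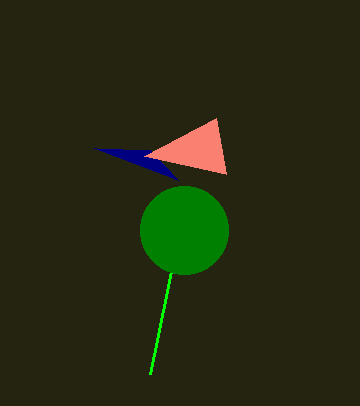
x0_1 = 178
y0_1 = 180
x0_2 = 150
y0_2 = 374
x2_3 = 226
y2_3 = 174
x_4 = 184
y_4 = 230
r_4 = 44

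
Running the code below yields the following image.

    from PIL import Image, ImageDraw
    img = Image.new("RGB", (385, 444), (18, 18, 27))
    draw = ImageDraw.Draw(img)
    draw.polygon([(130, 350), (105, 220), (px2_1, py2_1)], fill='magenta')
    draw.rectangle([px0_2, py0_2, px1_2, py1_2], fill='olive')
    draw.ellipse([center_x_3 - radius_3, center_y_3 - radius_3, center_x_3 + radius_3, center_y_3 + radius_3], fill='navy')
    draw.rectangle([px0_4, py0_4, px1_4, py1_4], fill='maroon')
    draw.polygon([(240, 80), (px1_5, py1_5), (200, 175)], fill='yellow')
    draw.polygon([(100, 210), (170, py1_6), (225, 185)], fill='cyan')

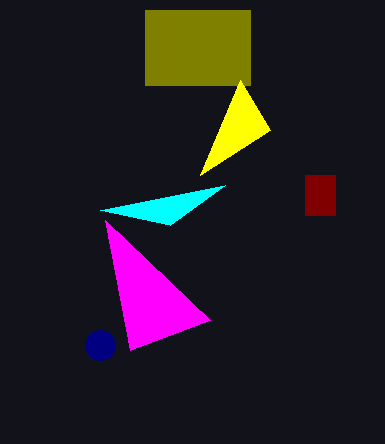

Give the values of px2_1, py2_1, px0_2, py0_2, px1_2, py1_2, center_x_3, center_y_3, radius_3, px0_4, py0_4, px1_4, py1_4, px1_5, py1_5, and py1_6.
px2_1 = 210; py2_1 = 320; px0_2 = 145; py0_2 = 10; px1_2 = 250; py1_2 = 85; center_x_3 = 100; center_y_3 = 345; radius_3 = 15; px0_4 = 305; py0_4 = 175; px1_4 = 335; py1_4 = 215; px1_5 = 270; py1_5 = 130; py1_6 = 225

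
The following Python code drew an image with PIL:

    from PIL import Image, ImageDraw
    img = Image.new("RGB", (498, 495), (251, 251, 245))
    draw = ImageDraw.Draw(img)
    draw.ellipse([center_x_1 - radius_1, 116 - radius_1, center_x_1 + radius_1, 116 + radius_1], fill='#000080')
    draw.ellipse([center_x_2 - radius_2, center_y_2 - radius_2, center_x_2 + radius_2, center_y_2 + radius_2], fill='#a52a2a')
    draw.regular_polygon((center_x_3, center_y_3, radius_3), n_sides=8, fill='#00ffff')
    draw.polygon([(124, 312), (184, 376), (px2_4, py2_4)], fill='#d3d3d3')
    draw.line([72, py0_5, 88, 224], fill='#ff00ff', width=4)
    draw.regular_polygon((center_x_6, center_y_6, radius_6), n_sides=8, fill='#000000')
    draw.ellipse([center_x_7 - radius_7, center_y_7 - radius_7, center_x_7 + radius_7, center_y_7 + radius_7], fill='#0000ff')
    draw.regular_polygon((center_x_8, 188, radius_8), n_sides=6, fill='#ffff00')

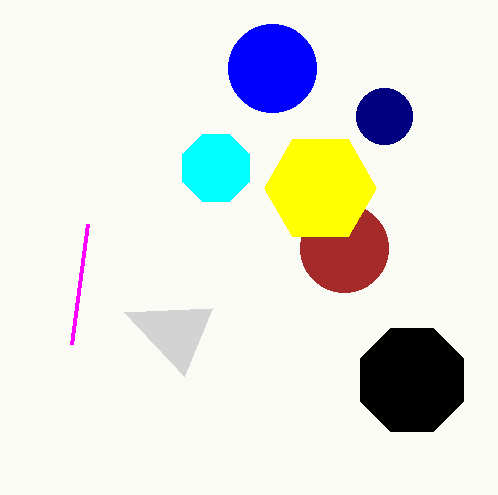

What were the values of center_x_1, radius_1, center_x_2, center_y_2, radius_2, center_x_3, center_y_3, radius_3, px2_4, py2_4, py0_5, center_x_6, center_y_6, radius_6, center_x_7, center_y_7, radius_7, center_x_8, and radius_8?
center_x_1 = 384, radius_1 = 28, center_x_2 = 344, center_y_2 = 248, radius_2 = 44, center_x_3 = 216, center_y_3 = 168, radius_3 = 36, px2_4 = 212, py2_4 = 308, py0_5 = 344, center_x_6 = 412, center_y_6 = 380, radius_6 = 56, center_x_7 = 272, center_y_7 = 68, radius_7 = 44, center_x_8 = 320, radius_8 = 56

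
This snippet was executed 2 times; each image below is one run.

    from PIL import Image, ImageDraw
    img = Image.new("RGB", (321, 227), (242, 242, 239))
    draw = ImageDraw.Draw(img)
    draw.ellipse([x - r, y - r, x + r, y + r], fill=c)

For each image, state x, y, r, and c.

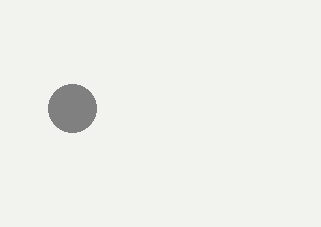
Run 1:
x = 72, y = 108, r = 24, c = 'gray'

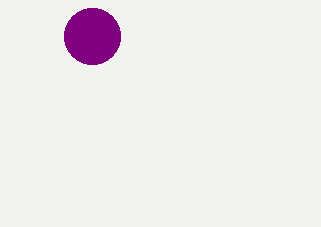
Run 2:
x = 92, y = 36, r = 28, c = 'purple'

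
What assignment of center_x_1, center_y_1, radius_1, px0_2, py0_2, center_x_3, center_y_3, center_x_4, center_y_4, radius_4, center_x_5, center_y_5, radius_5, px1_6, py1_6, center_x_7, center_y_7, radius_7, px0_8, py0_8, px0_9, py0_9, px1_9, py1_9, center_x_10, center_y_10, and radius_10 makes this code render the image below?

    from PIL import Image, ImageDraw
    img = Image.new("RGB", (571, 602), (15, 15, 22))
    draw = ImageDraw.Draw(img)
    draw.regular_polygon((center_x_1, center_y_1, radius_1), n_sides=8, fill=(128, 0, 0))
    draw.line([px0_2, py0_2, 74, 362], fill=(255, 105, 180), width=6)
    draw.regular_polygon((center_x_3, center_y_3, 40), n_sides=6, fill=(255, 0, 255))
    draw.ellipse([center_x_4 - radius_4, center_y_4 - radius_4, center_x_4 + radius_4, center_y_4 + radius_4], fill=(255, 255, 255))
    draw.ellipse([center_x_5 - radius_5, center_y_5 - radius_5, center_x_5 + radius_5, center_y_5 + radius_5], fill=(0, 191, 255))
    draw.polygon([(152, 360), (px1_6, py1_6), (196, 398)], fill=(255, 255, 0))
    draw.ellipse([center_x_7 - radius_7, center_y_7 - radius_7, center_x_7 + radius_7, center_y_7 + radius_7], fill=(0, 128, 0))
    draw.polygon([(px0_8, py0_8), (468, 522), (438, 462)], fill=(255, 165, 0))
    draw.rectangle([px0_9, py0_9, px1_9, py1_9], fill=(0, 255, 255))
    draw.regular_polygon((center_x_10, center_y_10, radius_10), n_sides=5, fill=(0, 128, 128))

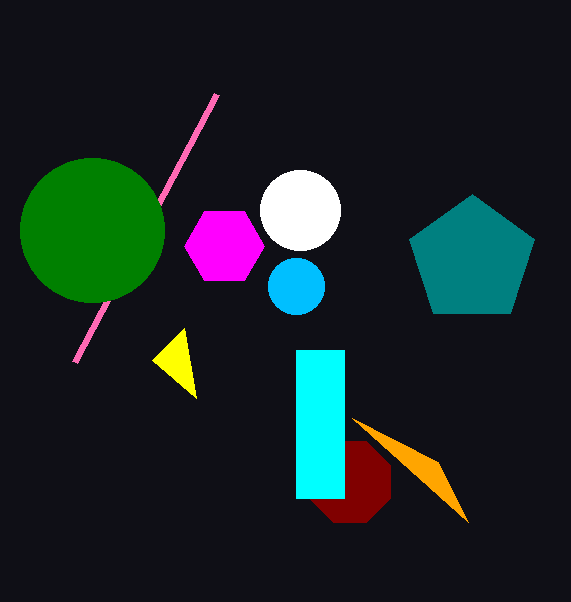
center_x_1 = 350; center_y_1 = 482; radius_1 = 44; px0_2 = 216; py0_2 = 94; center_x_3 = 224; center_y_3 = 246; center_x_4 = 300; center_y_4 = 210; radius_4 = 40; center_x_5 = 296; center_y_5 = 286; radius_5 = 28; px1_6 = 184; py1_6 = 328; center_x_7 = 92; center_y_7 = 230; radius_7 = 72; px0_8 = 352; py0_8 = 418; px0_9 = 296; py0_9 = 350; px1_9 = 344; py1_9 = 498; center_x_10 = 472; center_y_10 = 260; radius_10 = 66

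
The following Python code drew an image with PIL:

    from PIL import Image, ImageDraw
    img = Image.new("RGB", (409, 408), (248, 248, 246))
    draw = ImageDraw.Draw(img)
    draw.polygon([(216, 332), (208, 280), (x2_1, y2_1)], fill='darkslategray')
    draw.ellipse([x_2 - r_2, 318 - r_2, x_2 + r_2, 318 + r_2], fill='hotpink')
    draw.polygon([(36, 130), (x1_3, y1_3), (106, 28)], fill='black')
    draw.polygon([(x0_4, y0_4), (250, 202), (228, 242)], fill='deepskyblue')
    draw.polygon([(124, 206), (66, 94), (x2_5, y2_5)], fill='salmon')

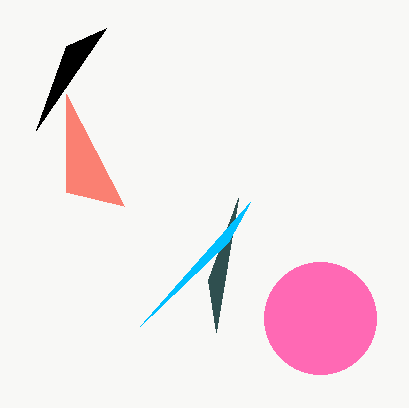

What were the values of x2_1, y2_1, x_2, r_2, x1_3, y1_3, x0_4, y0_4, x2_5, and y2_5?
x2_1 = 238; y2_1 = 198; x_2 = 320; r_2 = 56; x1_3 = 66; y1_3 = 46; x0_4 = 140; y0_4 = 326; x2_5 = 66; y2_5 = 192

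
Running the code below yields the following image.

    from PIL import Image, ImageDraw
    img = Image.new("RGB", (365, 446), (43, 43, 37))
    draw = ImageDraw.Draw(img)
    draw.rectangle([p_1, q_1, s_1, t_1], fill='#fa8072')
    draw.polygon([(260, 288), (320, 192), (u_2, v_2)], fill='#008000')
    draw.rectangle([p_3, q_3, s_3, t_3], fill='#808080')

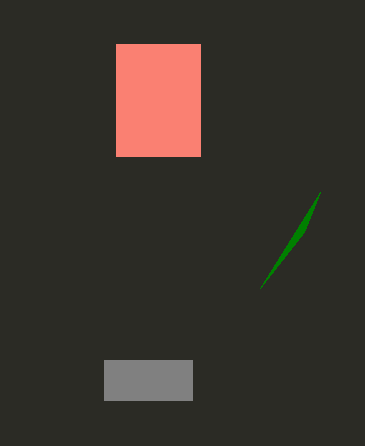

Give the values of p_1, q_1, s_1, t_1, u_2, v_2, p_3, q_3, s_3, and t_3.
p_1 = 116; q_1 = 44; s_1 = 200; t_1 = 156; u_2 = 304; v_2 = 232; p_3 = 104; q_3 = 360; s_3 = 192; t_3 = 400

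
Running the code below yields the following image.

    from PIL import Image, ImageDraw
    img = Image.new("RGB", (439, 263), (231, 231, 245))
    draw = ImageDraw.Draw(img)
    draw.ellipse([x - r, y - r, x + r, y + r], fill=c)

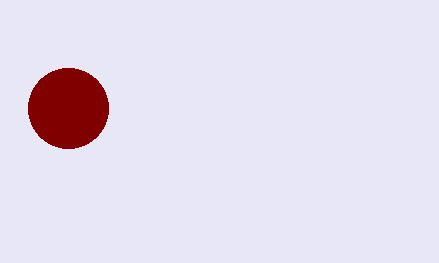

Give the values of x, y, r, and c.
x = 68; y = 108; r = 40; c = 'maroon'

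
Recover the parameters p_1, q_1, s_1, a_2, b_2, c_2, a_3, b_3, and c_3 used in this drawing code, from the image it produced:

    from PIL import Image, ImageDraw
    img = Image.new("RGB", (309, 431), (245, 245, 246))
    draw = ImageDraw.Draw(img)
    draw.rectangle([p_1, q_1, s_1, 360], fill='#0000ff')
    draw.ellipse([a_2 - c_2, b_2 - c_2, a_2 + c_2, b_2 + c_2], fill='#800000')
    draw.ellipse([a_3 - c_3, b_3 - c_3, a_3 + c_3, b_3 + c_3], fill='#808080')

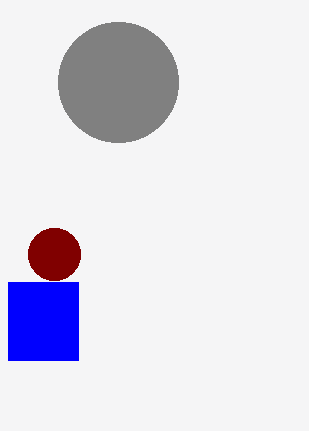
p_1 = 8; q_1 = 282; s_1 = 78; a_2 = 54; b_2 = 254; c_2 = 26; a_3 = 118; b_3 = 82; c_3 = 60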